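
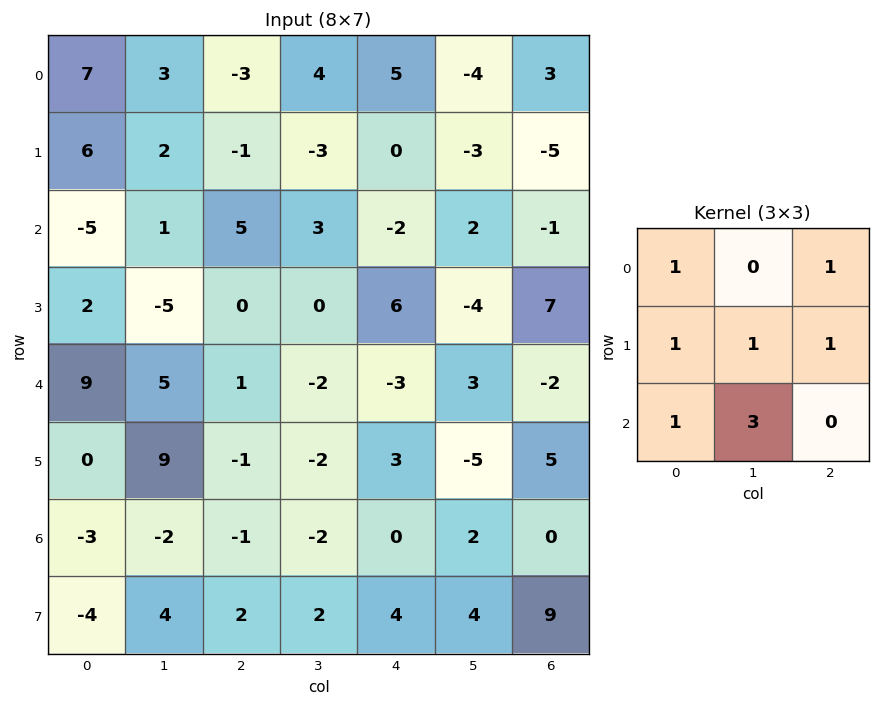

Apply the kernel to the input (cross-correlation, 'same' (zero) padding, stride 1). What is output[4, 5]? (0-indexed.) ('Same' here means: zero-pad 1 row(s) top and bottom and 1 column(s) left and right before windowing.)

The receptive field on the zero-padded input at this output position is [6 -4 7 / -3 3 -2 / 3 -5 5]. Elementwise product with the kernel and sum: 6·1 + 7·1 + -3·1 + 3·1 + -2·1 + 3·1 + -5·3.

-1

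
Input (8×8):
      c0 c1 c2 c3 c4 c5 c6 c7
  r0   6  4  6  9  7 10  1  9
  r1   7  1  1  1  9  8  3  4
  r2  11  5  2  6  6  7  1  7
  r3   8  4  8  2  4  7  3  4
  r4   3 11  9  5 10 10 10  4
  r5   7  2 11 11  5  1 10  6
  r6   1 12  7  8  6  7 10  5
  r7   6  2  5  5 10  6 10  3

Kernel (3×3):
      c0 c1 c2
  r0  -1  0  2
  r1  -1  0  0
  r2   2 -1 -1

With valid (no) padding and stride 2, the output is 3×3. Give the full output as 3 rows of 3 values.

Output[0,0]: The receptive field on the input at this output position is [6 4 6 / 7 1 1 / 11 5 2]. Elementwise product with the kernel and sum: 6·-1 + 6·2 + 7·-1 + 11·2 + 5·-1 + 2·-1.
Output[0,1]: The receptive field on the input at this output position is [6 9 7 / 1 1 9 / 2 6 6]. Elementwise product with the kernel and sum: 6·-1 + 7·2 + 1·-1 + 2·2 + 6·-1 + 6·-1.

14 -1 -10
-29 5 -8
-9 0 0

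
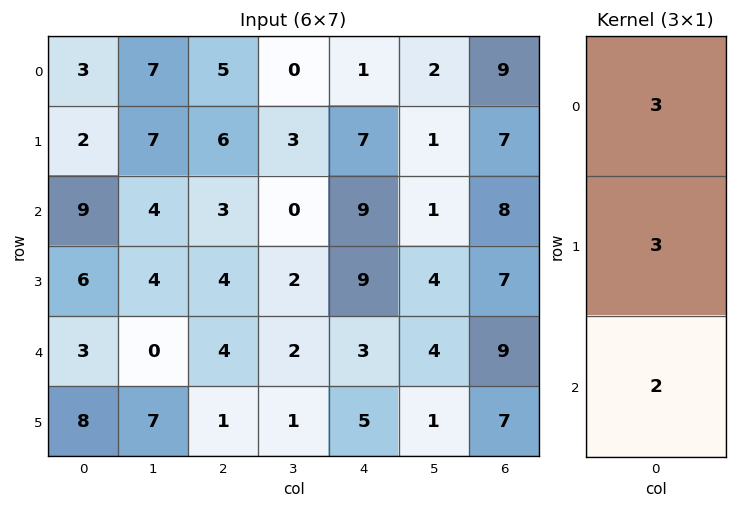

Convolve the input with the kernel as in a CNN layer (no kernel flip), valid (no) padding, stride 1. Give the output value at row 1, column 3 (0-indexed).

13

The receptive field on the input at this output position is [3 / 0 / 2]. Elementwise product with the kernel and sum: 3·3 + 0·3 + 2·2.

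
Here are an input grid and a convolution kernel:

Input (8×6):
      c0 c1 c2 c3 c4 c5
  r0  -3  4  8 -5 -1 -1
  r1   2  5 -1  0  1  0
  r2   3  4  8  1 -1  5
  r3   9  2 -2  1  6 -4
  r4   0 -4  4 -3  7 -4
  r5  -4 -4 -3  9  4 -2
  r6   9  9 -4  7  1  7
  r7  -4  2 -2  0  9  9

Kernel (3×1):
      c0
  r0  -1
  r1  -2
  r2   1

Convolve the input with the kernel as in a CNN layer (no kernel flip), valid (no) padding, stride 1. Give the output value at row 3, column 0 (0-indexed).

The receptive field on the input at this output position is [9 / 0 / -4]. Elementwise product with the kernel and sum: 9·-1 + 0·-2 + -4·1.

-13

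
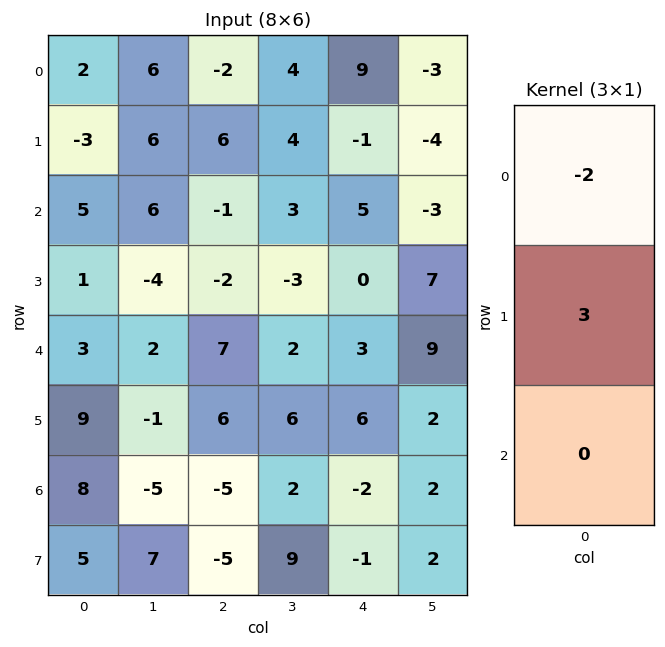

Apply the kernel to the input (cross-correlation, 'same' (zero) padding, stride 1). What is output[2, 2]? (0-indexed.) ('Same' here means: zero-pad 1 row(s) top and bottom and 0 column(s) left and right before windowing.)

-15

The receptive field on the zero-padded input at this output position is [6 / -1 / -2]. Elementwise product with the kernel and sum: 6·-2 + -1·3.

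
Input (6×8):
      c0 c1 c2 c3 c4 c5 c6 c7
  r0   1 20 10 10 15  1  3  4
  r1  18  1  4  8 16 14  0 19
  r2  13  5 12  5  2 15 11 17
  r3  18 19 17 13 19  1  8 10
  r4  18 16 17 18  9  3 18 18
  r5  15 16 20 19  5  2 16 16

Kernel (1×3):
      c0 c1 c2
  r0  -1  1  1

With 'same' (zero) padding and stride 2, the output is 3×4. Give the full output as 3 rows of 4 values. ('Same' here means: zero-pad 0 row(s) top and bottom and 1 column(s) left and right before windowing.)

21 0 6 6
18 12 12 13
34 19 -6 33

Output[0,0]: The receptive field on the zero-padded input at this output position is [0 1 20]. Elementwise product with the kernel and sum: 0·-1 + 1·1 + 20·1.
Output[0,1]: The receptive field on the zero-padded input at this output position is [20 10 10]. Elementwise product with the kernel and sum: 20·-1 + 10·1 + 10·1.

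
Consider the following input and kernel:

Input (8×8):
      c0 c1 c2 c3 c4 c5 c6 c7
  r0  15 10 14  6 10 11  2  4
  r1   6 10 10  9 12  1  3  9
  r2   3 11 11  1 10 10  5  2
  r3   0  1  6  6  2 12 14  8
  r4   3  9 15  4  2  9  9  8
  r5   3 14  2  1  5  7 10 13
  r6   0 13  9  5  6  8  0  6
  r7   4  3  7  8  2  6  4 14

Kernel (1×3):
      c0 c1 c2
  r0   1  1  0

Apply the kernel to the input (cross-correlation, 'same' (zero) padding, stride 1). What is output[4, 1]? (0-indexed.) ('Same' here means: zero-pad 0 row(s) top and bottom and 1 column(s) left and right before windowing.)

The receptive field on the zero-padded input at this output position is [3 9 15]. Elementwise product with the kernel and sum: 3·1 + 9·1.

12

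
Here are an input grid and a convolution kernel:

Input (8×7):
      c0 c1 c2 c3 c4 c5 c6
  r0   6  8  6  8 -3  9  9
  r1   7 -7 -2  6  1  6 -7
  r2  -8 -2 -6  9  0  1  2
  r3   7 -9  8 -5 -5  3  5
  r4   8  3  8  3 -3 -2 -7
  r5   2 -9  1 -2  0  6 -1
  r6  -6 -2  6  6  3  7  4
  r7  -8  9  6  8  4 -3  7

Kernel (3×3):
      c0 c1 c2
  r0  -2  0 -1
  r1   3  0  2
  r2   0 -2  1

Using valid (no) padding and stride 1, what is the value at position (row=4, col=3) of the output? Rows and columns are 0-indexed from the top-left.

3

The receptive field on the input at this output position is [3 -3 -2 / -2 0 6 / 6 3 7]. Elementwise product with the kernel and sum: 3·-2 + -2·-1 + -2·3 + 6·2 + 3·-2 + 7·1.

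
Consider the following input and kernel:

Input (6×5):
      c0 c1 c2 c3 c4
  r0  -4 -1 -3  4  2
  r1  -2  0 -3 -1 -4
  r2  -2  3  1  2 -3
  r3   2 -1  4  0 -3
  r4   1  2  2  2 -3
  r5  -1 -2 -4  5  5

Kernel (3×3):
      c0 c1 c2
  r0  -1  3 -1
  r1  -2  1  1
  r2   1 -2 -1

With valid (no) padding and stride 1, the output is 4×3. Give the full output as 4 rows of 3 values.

Output[0,0]: The receptive field on the input at this output position is [-4 -1 -3 / -2 0 -3 / -2 3 1]. Elementwise product with the kernel and sum: -4·-1 + -1·3 + -3·-1 + -2·-2 + 0·1 + -3·1 + -2·1 + 3·-2 + 1·-1.

-4 -17 14
13 -20 8
4 0 -2
0 14 -25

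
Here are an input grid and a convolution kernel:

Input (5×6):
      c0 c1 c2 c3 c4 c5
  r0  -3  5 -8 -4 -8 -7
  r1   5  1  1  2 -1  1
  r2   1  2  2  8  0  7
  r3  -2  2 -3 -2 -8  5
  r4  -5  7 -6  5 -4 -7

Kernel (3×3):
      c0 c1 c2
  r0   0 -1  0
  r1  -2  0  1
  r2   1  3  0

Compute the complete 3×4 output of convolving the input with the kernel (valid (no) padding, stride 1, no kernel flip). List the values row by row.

-7 16 27 13
3 -4 -15 -34
15 -19 -1 2

Output[0,0]: The receptive field on the input at this output position is [-3 5 -8 / 5 1 1 / 1 2 2]. Elementwise product with the kernel and sum: 5·-1 + 5·-2 + 1·1 + 1·1 + 2·3.
Output[0,1]: The receptive field on the input at this output position is [5 -8 -4 / 1 1 2 / 2 2 8]. Elementwise product with the kernel and sum: -8·-1 + 1·-2 + 2·1 + 2·1 + 2·3.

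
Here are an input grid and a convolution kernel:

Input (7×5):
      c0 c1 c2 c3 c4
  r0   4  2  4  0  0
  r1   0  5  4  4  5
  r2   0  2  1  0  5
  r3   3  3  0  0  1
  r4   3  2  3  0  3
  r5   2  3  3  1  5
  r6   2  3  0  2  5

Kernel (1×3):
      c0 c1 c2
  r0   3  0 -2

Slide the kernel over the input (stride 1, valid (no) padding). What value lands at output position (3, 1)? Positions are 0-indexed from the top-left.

The receptive field on the input at this output position is [3 0 0]. Elementwise product with the kernel and sum: 3·3 + 0·-2.

9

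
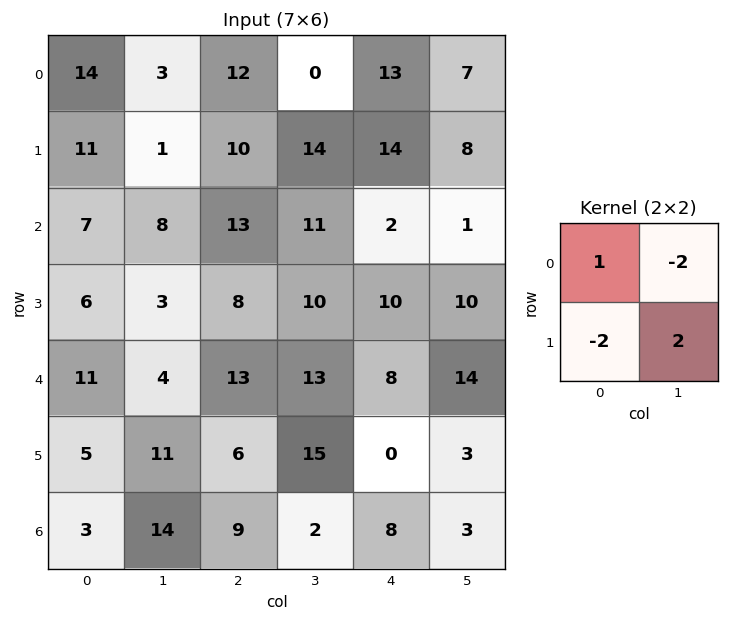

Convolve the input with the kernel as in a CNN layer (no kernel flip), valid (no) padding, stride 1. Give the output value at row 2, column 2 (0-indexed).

The receptive field on the input at this output position is [13 11 / 8 10]. Elementwise product with the kernel and sum: 13·1 + 11·-2 + 8·-2 + 10·2.

-5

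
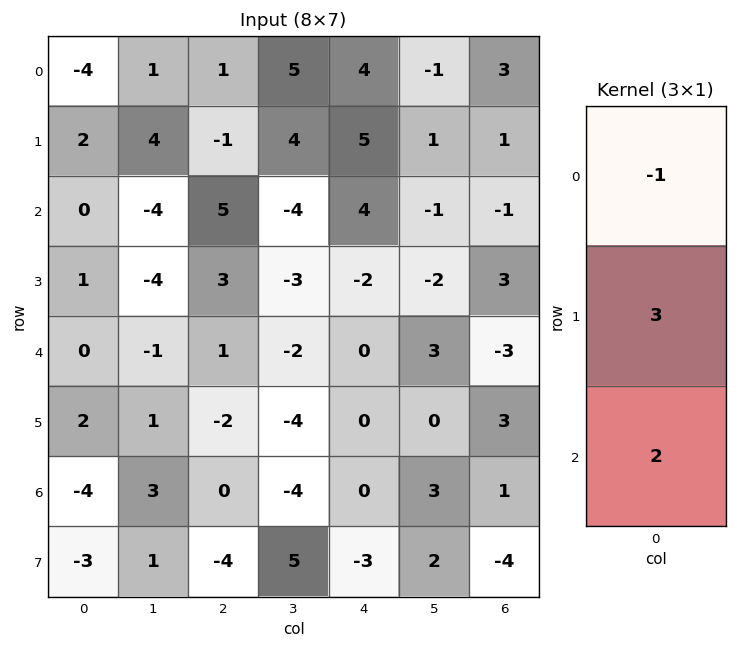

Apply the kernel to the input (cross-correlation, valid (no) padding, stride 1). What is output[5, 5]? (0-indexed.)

13

The receptive field on the input at this output position is [0 / 3 / 2]. Elementwise product with the kernel and sum: 0·-1 + 3·3 + 2·2.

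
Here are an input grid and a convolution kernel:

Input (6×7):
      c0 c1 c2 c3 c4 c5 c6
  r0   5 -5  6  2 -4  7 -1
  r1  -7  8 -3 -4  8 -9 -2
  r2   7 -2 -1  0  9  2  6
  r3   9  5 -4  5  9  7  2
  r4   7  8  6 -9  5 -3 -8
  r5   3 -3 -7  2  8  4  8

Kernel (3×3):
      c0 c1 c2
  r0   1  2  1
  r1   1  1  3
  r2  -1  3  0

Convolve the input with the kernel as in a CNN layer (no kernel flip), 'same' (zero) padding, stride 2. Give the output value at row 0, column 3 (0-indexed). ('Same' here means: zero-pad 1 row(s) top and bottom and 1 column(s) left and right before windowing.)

The receptive field on the zero-padded input at this output position is [0 0 0 / 7 -1 0 / -9 -2 0]. Elementwise product with the kernel and sum: 0·1 + 0·2 + 0·1 + 7·1 + -1·1 + 0·3 + -9·-1 + -2·3.

9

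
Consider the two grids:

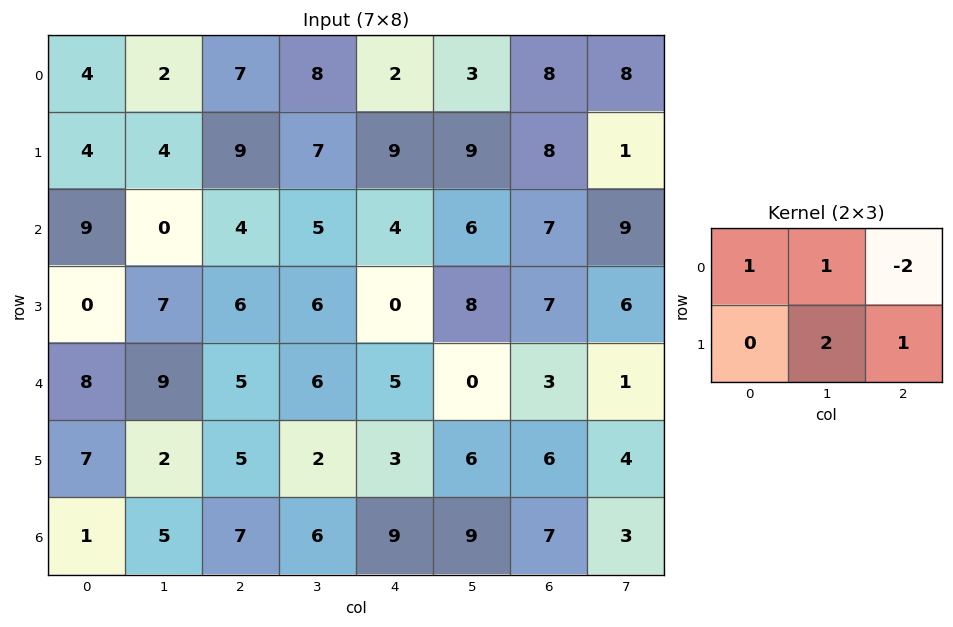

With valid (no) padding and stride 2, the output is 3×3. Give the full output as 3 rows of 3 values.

Output[0,0]: The receptive field on the input at this output position is [4 2 7 / 4 4 9]. Elementwise product with the kernel and sum: 4·1 + 2·1 + 7·-2 + 4·2 + 9·1.
Output[0,1]: The receptive field on the input at this output position is [7 8 2 / 9 7 9]. Elementwise product with the kernel and sum: 7·1 + 8·1 + 2·-2 + 7·2 + 9·1.

9 34 15
21 13 19
16 8 17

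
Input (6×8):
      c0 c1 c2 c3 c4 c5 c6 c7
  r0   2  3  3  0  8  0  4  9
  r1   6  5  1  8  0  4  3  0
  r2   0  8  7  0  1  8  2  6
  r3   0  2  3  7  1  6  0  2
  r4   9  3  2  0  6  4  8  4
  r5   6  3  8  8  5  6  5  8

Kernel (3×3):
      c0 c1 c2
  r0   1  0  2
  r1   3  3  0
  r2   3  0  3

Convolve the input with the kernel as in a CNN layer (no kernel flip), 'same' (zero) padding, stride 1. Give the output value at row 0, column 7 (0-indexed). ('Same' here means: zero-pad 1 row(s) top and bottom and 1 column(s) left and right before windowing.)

48

The receptive field on the zero-padded input at this output position is [0 0 0 / 4 9 0 / 3 0 0]. Elementwise product with the kernel and sum: 0·1 + 0·2 + 4·3 + 9·3 + 3·3 + 0·3.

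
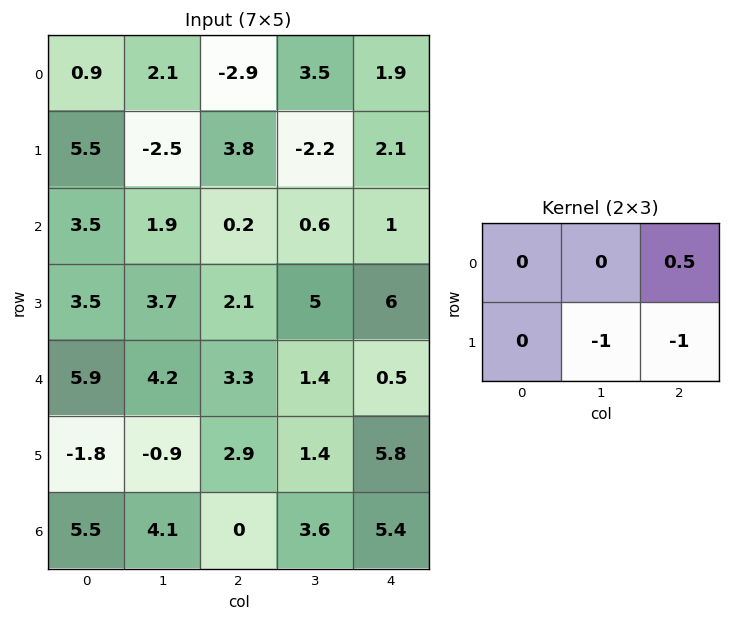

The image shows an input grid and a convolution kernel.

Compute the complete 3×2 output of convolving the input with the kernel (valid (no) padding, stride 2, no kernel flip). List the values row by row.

Output[0,0]: The receptive field on the input at this output position is [0.9 2.1 -2.9 / 5.5 -2.5 3.8]. Elementwise product with the kernel and sum: -2.9·0.5 + -2.5·-1 + 3.8·-1.
Output[0,1]: The receptive field on the input at this output position is [-2.9 3.5 1.9 / 3.8 -2.2 2.1]. Elementwise product with the kernel and sum: 1.9·0.5 + -2.2·-1 + 2.1·-1.

-2.75 1.05
-5.7 -10.5
-0.35 -6.95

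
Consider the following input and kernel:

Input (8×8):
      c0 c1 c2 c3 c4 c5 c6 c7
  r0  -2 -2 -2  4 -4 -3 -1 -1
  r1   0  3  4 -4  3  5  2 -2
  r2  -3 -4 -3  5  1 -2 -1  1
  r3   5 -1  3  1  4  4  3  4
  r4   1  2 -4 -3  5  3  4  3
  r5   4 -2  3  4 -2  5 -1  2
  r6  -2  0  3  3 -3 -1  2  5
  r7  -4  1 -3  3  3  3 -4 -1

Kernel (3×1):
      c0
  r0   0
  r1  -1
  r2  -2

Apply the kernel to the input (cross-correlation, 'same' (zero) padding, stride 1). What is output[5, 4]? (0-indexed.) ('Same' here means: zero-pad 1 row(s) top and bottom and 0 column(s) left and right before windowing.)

8

The receptive field on the zero-padded input at this output position is [5 / -2 / -3]. Elementwise product with the kernel and sum: -2·-1 + -3·-2.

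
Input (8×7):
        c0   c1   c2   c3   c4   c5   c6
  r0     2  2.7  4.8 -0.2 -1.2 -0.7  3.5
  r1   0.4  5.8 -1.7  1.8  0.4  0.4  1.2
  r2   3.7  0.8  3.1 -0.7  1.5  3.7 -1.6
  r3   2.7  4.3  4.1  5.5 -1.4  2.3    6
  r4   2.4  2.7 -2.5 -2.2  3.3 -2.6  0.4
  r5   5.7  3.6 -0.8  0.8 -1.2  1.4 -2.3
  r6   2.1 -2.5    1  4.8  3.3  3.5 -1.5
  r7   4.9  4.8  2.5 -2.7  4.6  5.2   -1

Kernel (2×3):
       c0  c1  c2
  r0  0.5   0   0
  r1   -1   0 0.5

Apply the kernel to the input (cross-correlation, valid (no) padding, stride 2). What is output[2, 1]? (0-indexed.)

-1.05

The receptive field on the input at this output position is [-2.5 -2.2 3.3 / -0.8 0.8 -1.2]. Elementwise product with the kernel and sum: -2.5·0.5 + -0.8·-1 + -1.2·0.5.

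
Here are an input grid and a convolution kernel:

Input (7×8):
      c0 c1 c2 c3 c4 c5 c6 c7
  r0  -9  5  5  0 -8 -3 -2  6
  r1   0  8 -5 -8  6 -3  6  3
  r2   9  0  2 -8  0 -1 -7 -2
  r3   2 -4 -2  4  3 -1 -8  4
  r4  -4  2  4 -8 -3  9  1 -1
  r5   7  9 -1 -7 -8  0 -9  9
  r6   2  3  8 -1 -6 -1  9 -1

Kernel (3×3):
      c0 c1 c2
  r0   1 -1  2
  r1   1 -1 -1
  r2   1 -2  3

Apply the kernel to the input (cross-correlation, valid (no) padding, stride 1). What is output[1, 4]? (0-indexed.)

The receptive field on the input at this output position is [6 -3 6 / 0 -1 -7 / 3 -1 -8]. Elementwise product with the kernel and sum: 6·1 + -3·-1 + 6·2 + 0·1 + -1·-1 + -7·-1 + 3·1 + -1·-2 + -8·3.

10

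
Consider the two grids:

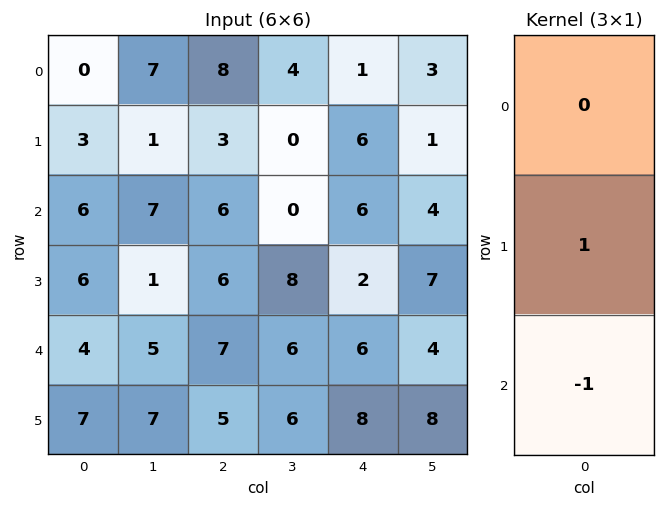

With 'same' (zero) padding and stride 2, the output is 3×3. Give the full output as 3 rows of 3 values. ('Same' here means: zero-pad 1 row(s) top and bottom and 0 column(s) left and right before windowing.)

Output[0,0]: The receptive field on the zero-padded input at this output position is [0 / 0 / 3]. Elementwise product with the kernel and sum: 0·1 + 3·-1.

-3 5 -5
0 0 4
-3 2 -2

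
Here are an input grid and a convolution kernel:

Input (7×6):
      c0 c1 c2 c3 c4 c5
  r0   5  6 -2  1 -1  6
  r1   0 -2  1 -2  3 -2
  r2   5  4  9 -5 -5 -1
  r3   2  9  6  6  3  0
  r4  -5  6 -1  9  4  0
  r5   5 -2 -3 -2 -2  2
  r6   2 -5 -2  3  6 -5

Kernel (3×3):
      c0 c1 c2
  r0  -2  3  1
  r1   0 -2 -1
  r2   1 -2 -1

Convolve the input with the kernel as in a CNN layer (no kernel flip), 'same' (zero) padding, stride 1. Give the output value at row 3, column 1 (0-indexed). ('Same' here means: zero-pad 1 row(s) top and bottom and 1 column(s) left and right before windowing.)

-29

The receptive field on the zero-padded input at this output position is [5 4 9 / 2 9 6 / -5 6 -1]. Elementwise product with the kernel and sum: 5·-2 + 4·3 + 9·1 + 9·-2 + 6·-1 + -5·1 + 6·-2 + -1·-1.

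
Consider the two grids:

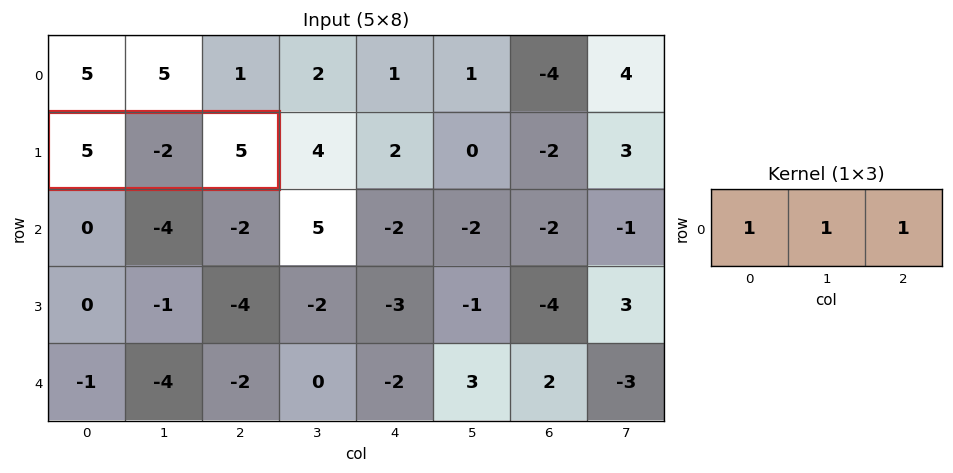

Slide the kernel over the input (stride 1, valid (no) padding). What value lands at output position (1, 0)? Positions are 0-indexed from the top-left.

The receptive field on the input at this output position is [5 -2 5]. Elementwise product with the kernel and sum: 5·1 + -2·1 + 5·1.

8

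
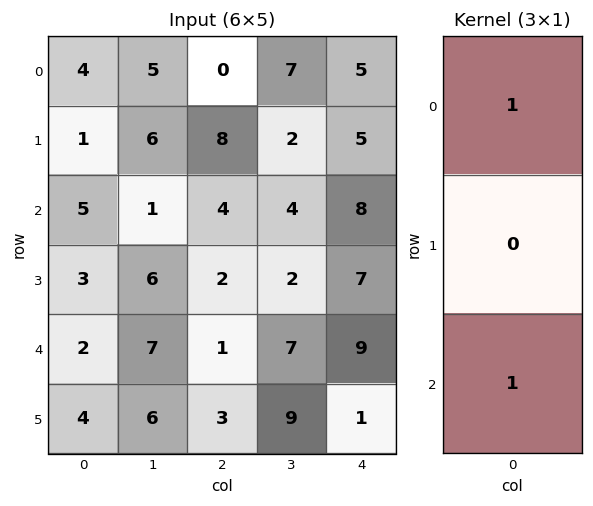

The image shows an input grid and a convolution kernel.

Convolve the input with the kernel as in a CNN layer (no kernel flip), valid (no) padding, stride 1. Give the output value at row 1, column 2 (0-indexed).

The receptive field on the input at this output position is [8 / 4 / 2]. Elementwise product with the kernel and sum: 8·1 + 2·1.

10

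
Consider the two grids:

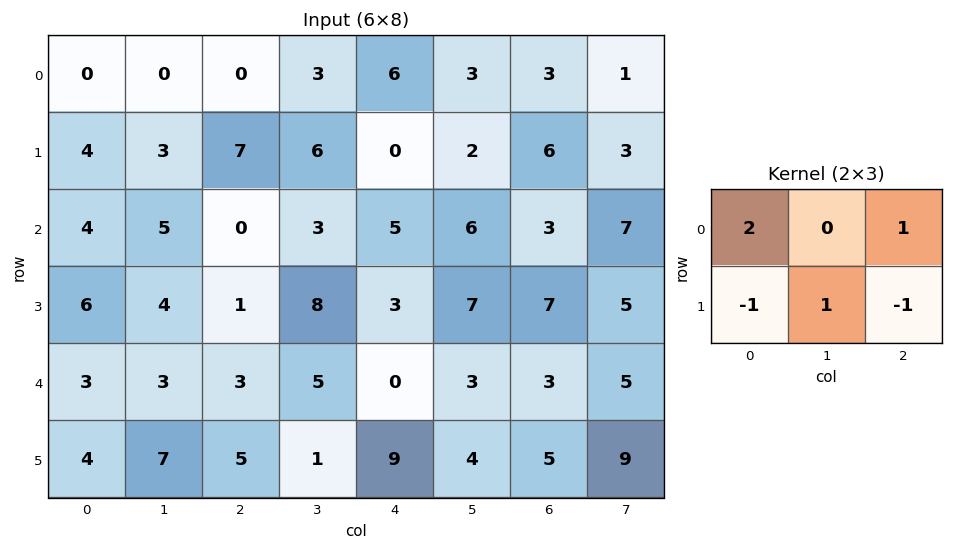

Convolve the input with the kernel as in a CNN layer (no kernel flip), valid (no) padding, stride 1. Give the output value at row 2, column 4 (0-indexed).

The receptive field on the input at this output position is [5 6 3 / 3 7 7]. Elementwise product with the kernel and sum: 5·2 + 3·1 + 3·-1 + 7·1 + 7·-1.

10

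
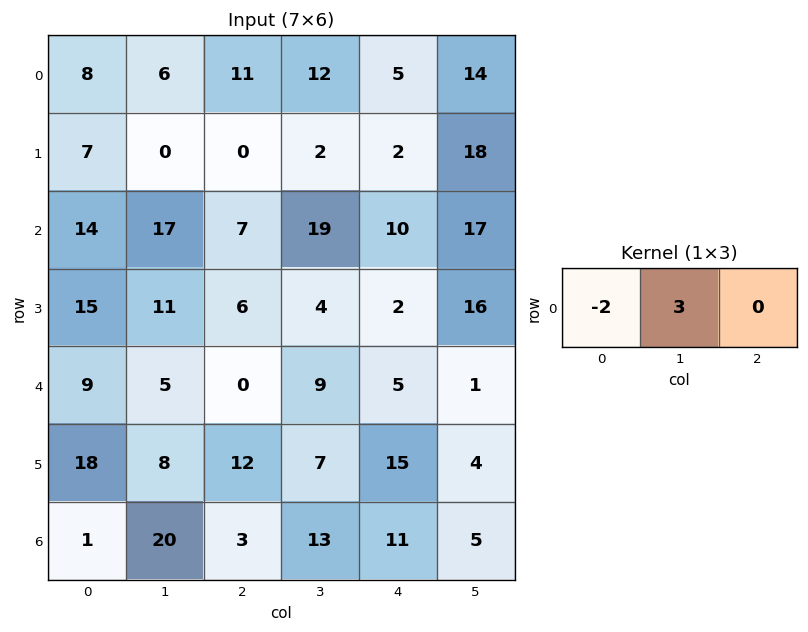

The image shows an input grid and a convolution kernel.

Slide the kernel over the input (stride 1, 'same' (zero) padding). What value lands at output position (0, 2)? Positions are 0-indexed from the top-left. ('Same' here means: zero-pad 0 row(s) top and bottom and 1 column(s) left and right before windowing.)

21

The receptive field on the zero-padded input at this output position is [6 11 12]. Elementwise product with the kernel and sum: 6·-2 + 11·3.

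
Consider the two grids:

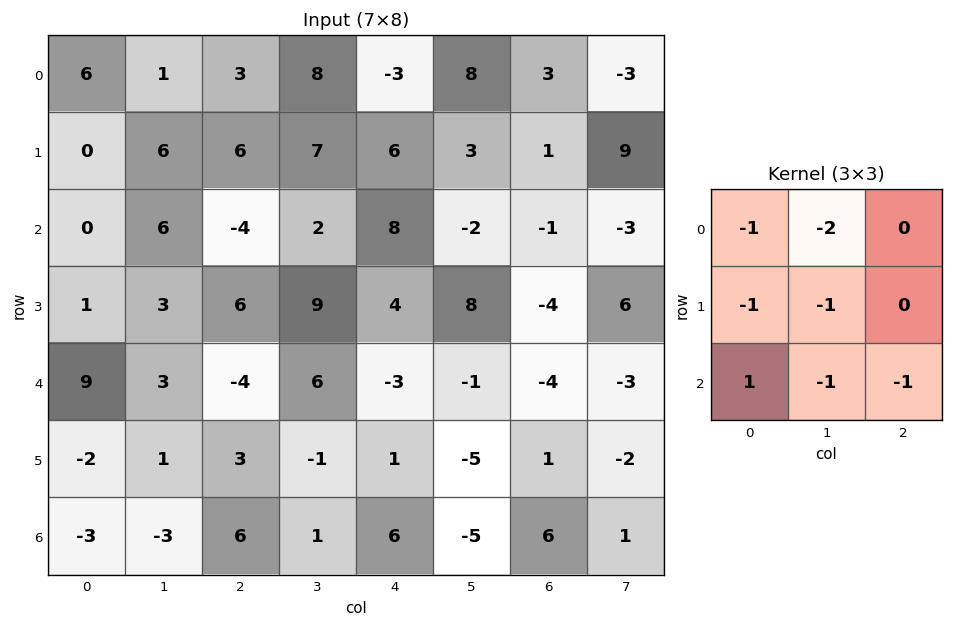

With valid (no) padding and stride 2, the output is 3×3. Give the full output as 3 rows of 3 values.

-16 -46 -11
-6 -22 -14
-20 -11 14

Output[0,0]: The receptive field on the input at this output position is [6 1 3 / 0 6 6 / 0 6 -4]. Elementwise product with the kernel and sum: 6·-1 + 1·-2 + 0·-1 + 6·-1 + 0·1 + 6·-1 + -4·-1.
Output[0,1]: The receptive field on the input at this output position is [3 8 -3 / 6 7 6 / -4 2 8]. Elementwise product with the kernel and sum: 3·-1 + 8·-2 + 6·-1 + 7·-1 + -4·1 + 2·-1 + 8·-1.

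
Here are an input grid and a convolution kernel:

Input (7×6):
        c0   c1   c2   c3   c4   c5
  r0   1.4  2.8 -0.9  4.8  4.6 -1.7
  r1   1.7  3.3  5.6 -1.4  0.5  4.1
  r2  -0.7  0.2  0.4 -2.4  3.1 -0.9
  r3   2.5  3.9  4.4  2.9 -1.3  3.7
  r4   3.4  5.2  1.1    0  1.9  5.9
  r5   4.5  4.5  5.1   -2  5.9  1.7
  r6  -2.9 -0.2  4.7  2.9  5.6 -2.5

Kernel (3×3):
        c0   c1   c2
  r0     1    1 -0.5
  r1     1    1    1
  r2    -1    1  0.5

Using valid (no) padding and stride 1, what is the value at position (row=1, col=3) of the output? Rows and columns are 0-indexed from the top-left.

-5.5

The receptive field on the input at this output position is [-1.4 0.5 4.1 / -2.4 3.1 -0.9 / 2.9 -1.3 3.7]. Elementwise product with the kernel and sum: -1.4·1 + 0.5·1 + 4.1·-0.5 + -2.4·1 + 3.1·1 + -0.9·1 + 2.9·-1 + -1.3·1 + 3.7·0.5.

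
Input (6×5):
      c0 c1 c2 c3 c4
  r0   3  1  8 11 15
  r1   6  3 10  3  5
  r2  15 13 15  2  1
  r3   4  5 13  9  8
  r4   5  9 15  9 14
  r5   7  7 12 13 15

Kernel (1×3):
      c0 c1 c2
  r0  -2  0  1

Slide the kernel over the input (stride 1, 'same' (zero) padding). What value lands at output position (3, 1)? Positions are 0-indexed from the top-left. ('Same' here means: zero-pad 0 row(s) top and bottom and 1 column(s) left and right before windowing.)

5

The receptive field on the zero-padded input at this output position is [4 5 13]. Elementwise product with the kernel and sum: 4·-2 + 13·1.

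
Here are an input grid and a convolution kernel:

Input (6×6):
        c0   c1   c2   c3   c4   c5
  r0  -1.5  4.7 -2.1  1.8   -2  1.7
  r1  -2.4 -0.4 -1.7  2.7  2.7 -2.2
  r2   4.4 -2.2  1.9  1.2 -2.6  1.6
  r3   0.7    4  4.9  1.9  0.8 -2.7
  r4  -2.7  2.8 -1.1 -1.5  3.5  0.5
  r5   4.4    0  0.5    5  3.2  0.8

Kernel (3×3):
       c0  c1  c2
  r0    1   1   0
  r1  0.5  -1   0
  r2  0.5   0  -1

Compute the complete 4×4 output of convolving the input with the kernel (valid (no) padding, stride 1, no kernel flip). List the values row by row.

2.7 1.8 -0.3 -2.55
-2.95 -5 2.4 12.25
-1.7 -0.3 -0.4 -2.5
2.25 6.4 4.8 0.15

Output[0,0]: The receptive field on the input at this output position is [-1.5 4.7 -2.1 / -2.4 -0.4 -1.7 / 4.4 -2.2 1.9]. Elementwise product with the kernel and sum: -1.5·1 + 4.7·1 + -2.4·0.5 + -0.4·-1 + 4.4·0.5 + 1.9·-1.
Output[0,1]: The receptive field on the input at this output position is [4.7 -2.1 1.8 / -0.4 -1.7 2.7 / -2.2 1.9 1.2]. Elementwise product with the kernel and sum: 4.7·1 + -2.1·1 + -0.4·0.5 + -1.7·-1 + -2.2·0.5 + 1.2·-1.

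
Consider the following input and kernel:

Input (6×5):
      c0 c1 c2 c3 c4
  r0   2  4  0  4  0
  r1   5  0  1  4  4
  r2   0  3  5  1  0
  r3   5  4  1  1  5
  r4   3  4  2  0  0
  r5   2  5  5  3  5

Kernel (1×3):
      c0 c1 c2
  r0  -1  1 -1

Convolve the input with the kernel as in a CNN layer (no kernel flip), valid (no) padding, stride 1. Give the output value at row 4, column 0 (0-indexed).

-1

The receptive field on the input at this output position is [3 4 2]. Elementwise product with the kernel and sum: 3·-1 + 4·1 + 2·-1.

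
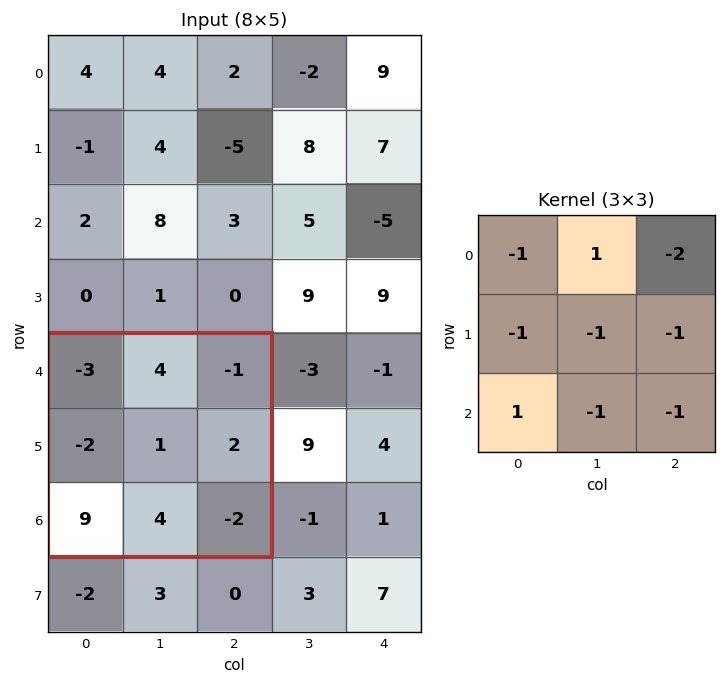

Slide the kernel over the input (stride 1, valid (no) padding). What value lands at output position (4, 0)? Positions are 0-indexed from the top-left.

15

The receptive field on the input at this output position is [-3 4 -1 / -2 1 2 / 9 4 -2]. Elementwise product with the kernel and sum: -3·-1 + 4·1 + -1·-2 + -2·-1 + 1·-1 + 2·-1 + 9·1 + 4·-1 + -2·-1.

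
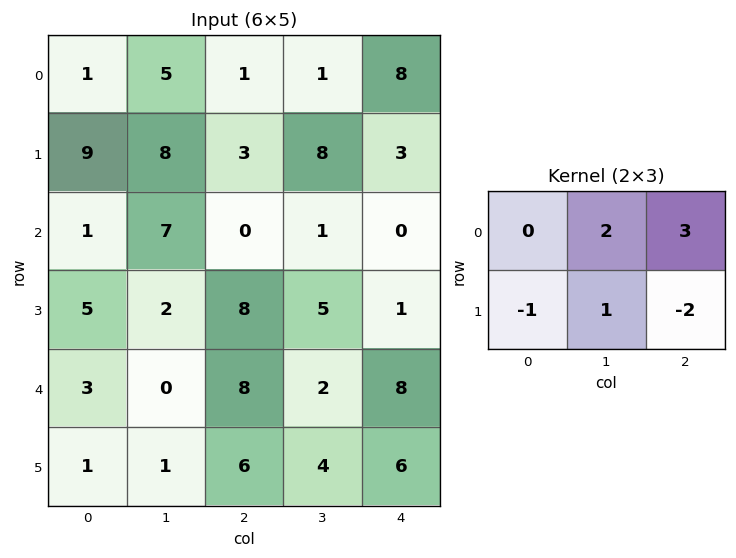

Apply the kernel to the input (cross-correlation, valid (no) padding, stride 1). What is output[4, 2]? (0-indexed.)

The receptive field on the input at this output position is [8 2 8 / 6 4 6]. Elementwise product with the kernel and sum: 2·2 + 8·3 + 6·-1 + 4·1 + 6·-2.

14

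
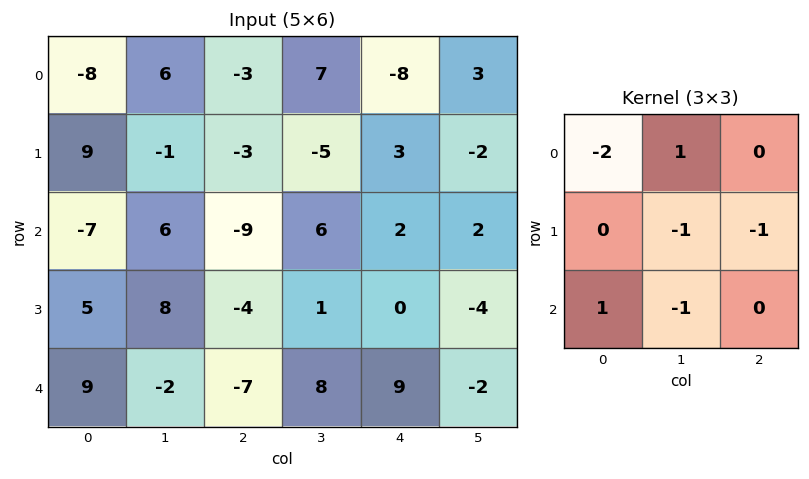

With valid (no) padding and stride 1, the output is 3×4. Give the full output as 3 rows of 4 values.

13 8 0 -19
-19 14 -12 10
27 -13 8 -7

Output[0,0]: The receptive field on the input at this output position is [-8 6 -3 / 9 -1 -3 / -7 6 -9]. Elementwise product with the kernel and sum: -8·-2 + 6·1 + -1·-1 + -3·-1 + -7·1 + 6·-1.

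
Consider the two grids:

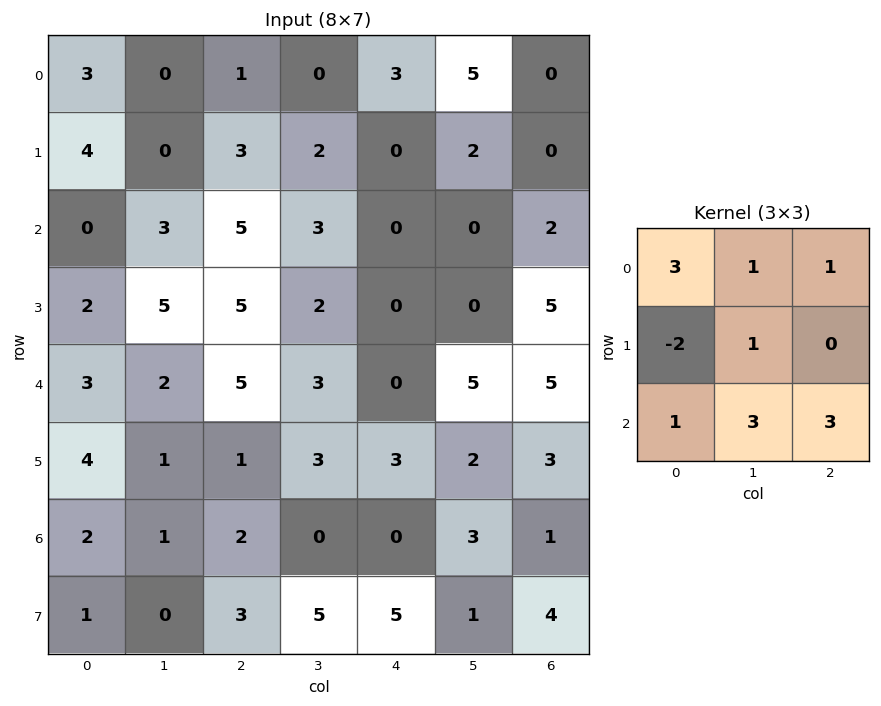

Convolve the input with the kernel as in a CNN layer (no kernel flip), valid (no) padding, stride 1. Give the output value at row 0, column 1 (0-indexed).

The receptive field on the input at this output position is [0 1 0 / 0 3 2 / 3 5 3]. Elementwise product with the kernel and sum: 0·3 + 1·1 + 0·1 + 0·-2 + 3·1 + 3·1 + 5·3 + 3·3.

31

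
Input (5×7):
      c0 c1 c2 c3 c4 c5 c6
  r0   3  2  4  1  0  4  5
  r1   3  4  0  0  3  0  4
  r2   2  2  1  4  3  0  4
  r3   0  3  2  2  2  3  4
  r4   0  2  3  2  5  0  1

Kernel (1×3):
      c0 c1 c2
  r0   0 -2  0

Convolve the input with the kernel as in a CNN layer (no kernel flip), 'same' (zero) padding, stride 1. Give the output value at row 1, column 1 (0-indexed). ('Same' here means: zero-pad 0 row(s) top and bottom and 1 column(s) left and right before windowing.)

The receptive field on the zero-padded input at this output position is [3 4 0]. Elementwise product with the kernel and sum: 4·-2.

-8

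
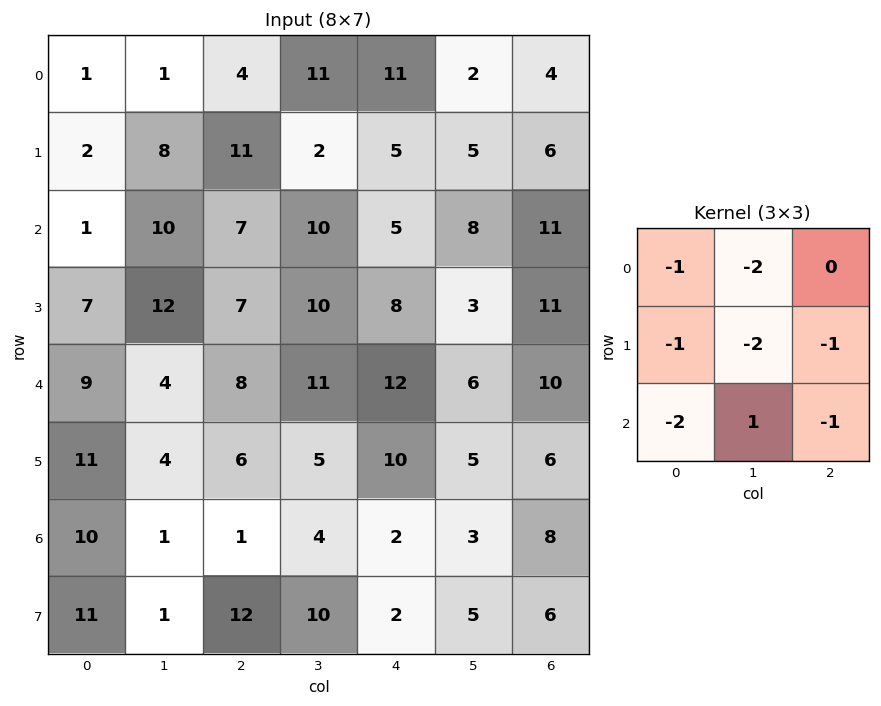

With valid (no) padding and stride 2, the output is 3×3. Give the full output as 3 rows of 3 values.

-31 -55 -49
-81 -79 -74
-62 -56 -59

Output[0,0]: The receptive field on the input at this output position is [1 1 4 / 2 8 11 / 1 10 7]. Elementwise product with the kernel and sum: 1·-1 + 1·-2 + 2·-1 + 8·-2 + 11·-1 + 1·-2 + 10·1 + 7·-1.
Output[0,1]: The receptive field on the input at this output position is [4 11 11 / 11 2 5 / 7 10 5]. Elementwise product with the kernel and sum: 4·-1 + 11·-2 + 11·-1 + 2·-2 + 5·-1 + 7·-2 + 10·1 + 5·-1.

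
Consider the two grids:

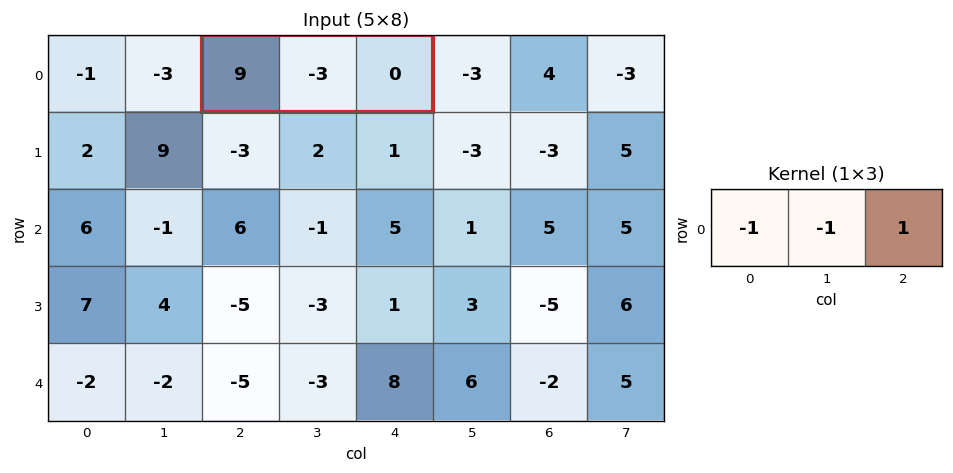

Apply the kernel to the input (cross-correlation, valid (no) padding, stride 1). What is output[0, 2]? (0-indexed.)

-6

The receptive field on the input at this output position is [9 -3 0]. Elementwise product with the kernel and sum: 9·-1 + -3·-1 + 0·1.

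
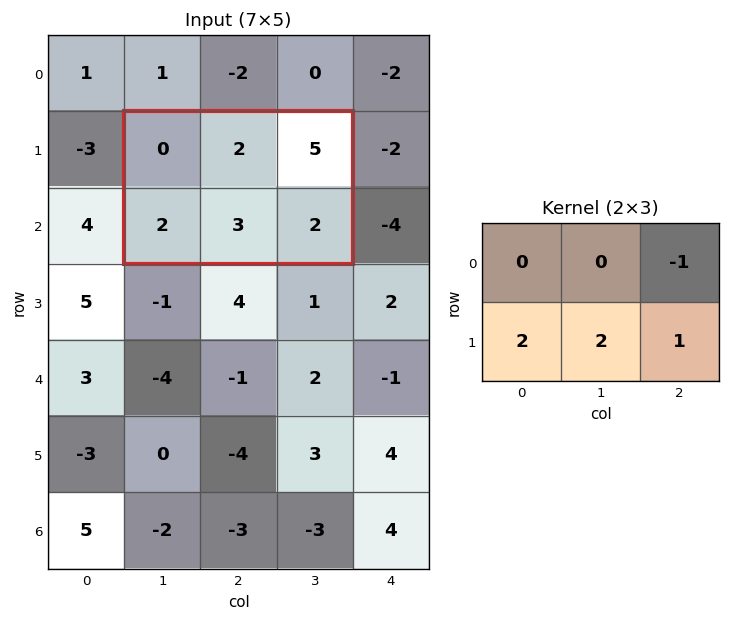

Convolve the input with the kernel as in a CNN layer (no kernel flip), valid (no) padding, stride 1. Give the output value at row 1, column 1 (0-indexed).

7

The receptive field on the input at this output position is [0 2 5 / 2 3 2]. Elementwise product with the kernel and sum: 5·-1 + 2·2 + 3·2 + 2·1.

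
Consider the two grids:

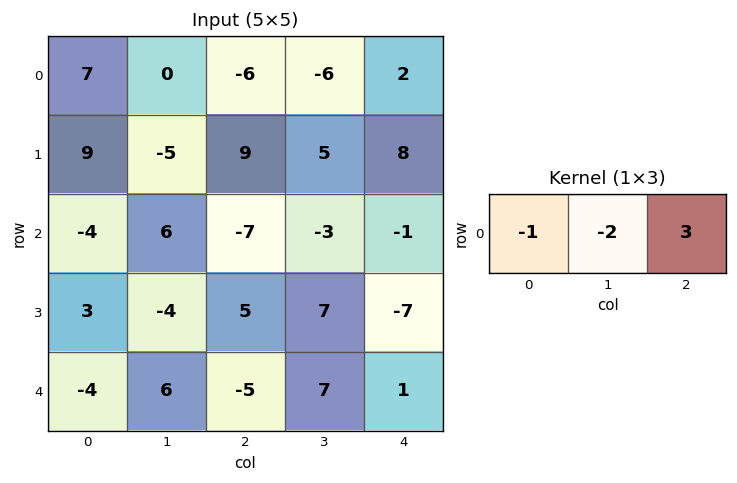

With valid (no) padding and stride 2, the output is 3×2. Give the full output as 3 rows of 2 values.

Output[0,0]: The receptive field on the input at this output position is [7 0 -6]. Elementwise product with the kernel and sum: 7·-1 + 0·-2 + -6·3.

-25 24
-29 10
-23 -6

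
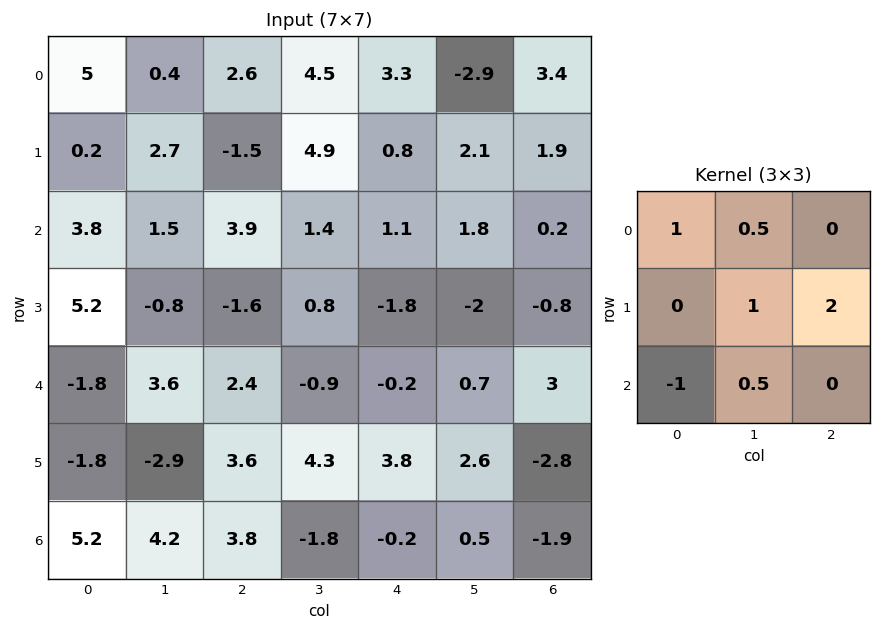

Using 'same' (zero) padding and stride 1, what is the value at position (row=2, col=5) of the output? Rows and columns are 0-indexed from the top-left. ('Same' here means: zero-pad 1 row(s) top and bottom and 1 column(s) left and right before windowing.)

The receptive field on the zero-padded input at this output position is [0.8 2.1 1.9 / 1.1 1.8 0.2 / -1.8 -2 -0.8]. Elementwise product with the kernel and sum: 0.8·1 + 2.1·0.5 + 1.8·1 + 0.2·2 + -1.8·-1 + -2·0.5.

4.85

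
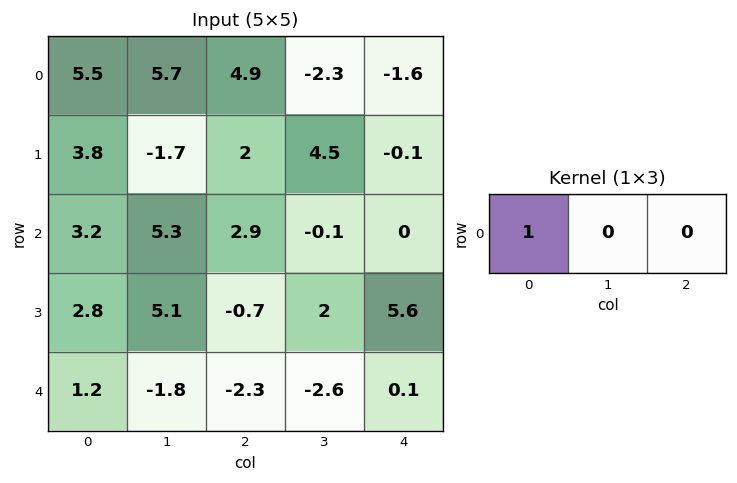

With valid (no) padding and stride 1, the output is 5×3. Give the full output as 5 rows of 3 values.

Output[0,0]: The receptive field on the input at this output position is [5.5 5.7 4.9]. Elementwise product with the kernel and sum: 5.5·1.

5.5 5.7 4.9
3.8 -1.7 2
3.2 5.3 2.9
2.8 5.1 -0.7
1.2 -1.8 -2.3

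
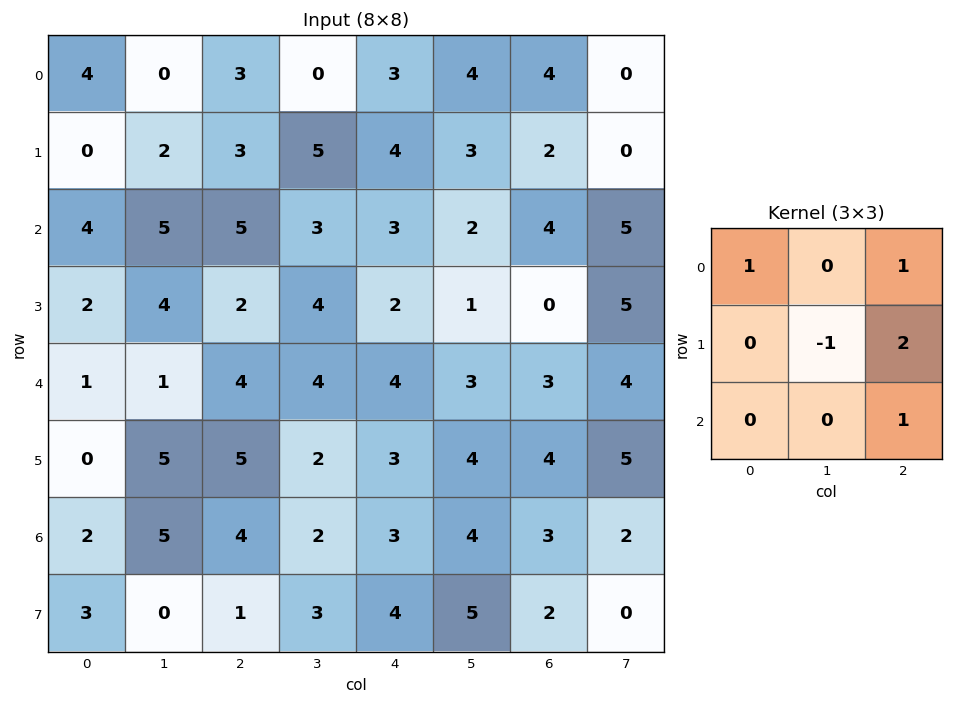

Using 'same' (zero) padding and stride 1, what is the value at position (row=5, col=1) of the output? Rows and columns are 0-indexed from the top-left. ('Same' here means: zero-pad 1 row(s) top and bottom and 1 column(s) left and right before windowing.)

The receptive field on the zero-padded input at this output position is [1 1 4 / 0 5 5 / 2 5 4]. Elementwise product with the kernel and sum: 1·1 + 4·1 + 5·-1 + 5·2 + 4·1.

14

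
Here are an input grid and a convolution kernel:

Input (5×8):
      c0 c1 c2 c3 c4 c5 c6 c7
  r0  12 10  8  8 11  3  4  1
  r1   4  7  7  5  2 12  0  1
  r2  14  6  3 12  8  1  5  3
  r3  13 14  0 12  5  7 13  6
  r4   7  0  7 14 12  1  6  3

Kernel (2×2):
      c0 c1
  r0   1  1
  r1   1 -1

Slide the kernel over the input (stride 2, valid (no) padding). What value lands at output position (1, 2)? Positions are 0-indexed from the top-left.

7

The receptive field on the input at this output position is [8 1 / 5 7]. Elementwise product with the kernel and sum: 8·1 + 1·1 + 5·1 + 7·-1.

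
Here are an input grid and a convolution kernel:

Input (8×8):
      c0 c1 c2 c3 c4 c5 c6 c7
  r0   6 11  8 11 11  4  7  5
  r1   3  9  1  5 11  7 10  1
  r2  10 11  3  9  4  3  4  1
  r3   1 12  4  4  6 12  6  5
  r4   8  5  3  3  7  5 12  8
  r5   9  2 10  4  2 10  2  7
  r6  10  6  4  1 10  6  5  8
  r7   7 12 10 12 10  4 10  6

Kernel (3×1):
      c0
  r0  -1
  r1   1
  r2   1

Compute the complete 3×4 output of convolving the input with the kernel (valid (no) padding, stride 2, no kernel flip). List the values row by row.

Output[0,0]: The receptive field on the input at this output position is [6 / 3 / 10]. Elementwise product with the kernel and sum: 6·-1 + 3·1 + 10·1.

7 -4 4 7
-1 4 9 14
11 11 5 -5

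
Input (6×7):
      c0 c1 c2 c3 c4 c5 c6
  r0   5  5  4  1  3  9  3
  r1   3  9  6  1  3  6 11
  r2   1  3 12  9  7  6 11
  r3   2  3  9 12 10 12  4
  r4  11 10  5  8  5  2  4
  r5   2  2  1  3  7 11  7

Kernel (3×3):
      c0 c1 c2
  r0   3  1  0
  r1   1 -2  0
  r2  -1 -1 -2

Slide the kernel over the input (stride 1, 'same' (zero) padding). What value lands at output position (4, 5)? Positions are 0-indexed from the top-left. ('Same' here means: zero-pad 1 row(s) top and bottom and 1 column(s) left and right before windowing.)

The receptive field on the zero-padded input at this output position is [10 12 4 / 5 2 4 / 7 11 7]. Elementwise product with the kernel and sum: 10·3 + 12·1 + 5·1 + 2·-2 + 7·-1 + 11·-1 + 7·-2.

11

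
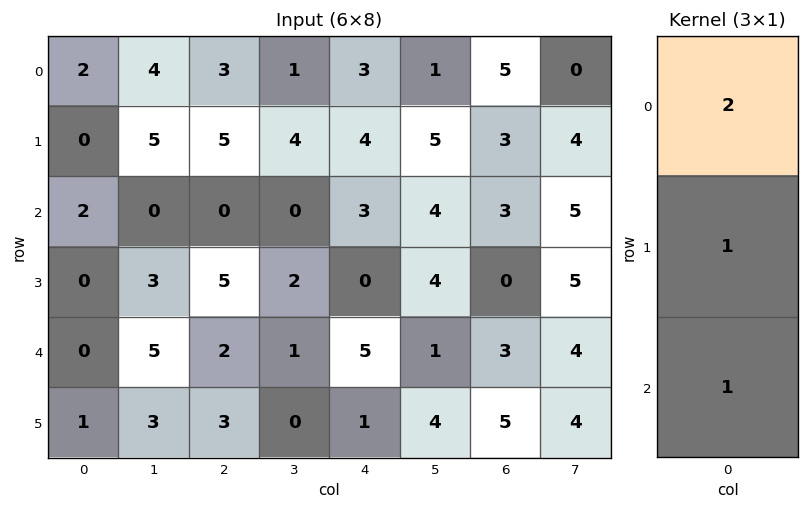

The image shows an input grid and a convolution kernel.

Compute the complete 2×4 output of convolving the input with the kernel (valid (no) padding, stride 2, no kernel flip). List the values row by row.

Output[0,0]: The receptive field on the input at this output position is [2 / 0 / 2]. Elementwise product with the kernel and sum: 2·2 + 0·1 + 2·1.
Output[0,1]: The receptive field on the input at this output position is [3 / 5 / 0]. Elementwise product with the kernel and sum: 3·2 + 5·1 + 0·1.

6 11 13 16
4 7 11 9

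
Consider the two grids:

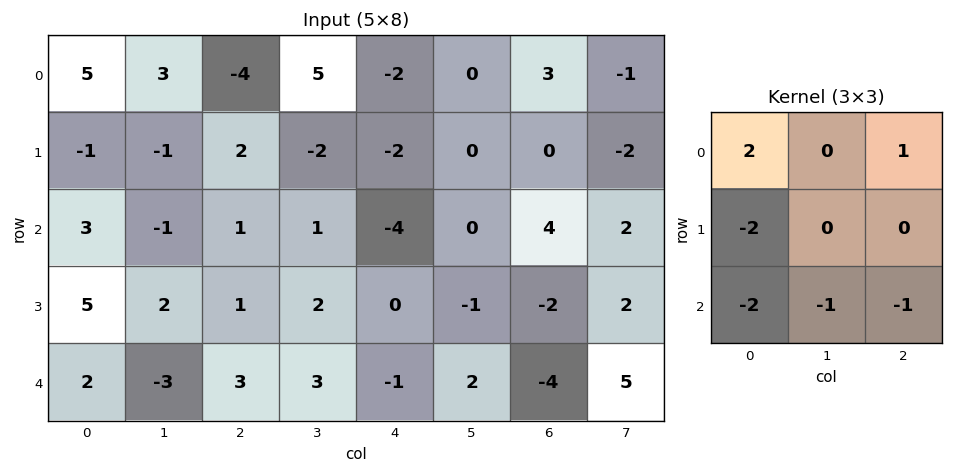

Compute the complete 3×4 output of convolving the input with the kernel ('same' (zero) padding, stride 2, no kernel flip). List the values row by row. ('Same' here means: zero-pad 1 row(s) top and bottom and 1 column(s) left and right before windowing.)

2 -4 -4 2
-8 -9 -9 0
2 12 -3 -4

Output[0,0]: The receptive field on the zero-padded input at this output position is [0 0 0 / 0 5 3 / 0 -1 -1]. Elementwise product with the kernel and sum: 0·2 + 0·1 + 0·-2 + 0·-2 + -1·-1 + -1·-1.
Output[0,1]: The receptive field on the zero-padded input at this output position is [0 0 0 / 3 -4 5 / -1 2 -2]. Elementwise product with the kernel and sum: 0·2 + 0·1 + 3·-2 + -1·-2 + 2·-1 + -2·-1.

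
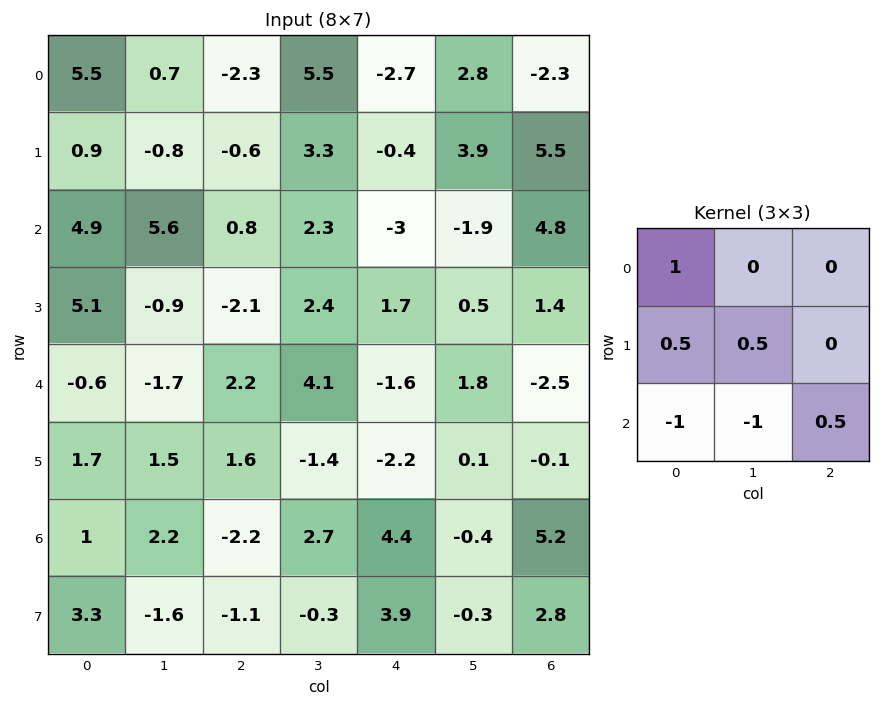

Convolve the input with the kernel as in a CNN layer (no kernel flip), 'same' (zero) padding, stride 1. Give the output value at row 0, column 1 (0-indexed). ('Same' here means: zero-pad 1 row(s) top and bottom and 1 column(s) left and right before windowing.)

2.7

The receptive field on the zero-padded input at this output position is [0 0 0 / 5.5 0.7 -2.3 / 0.9 -0.8 -0.6]. Elementwise product with the kernel and sum: 0·1 + 5.5·0.5 + 0.7·0.5 + 0.9·-1 + -0.8·-1 + -0.6·0.5.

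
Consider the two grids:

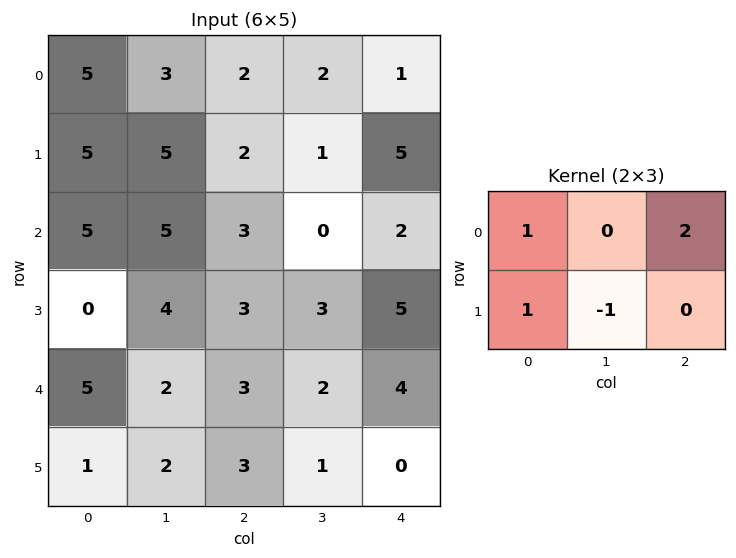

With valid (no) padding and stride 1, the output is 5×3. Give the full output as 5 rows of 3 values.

Output[0,0]: The receptive field on the input at this output position is [5 3 2 / 5 5 2]. Elementwise product with the kernel and sum: 5·1 + 2·2 + 5·1 + 5·-1.
Output[0,1]: The receptive field on the input at this output position is [3 2 2 / 5 2 1]. Elementwise product with the kernel and sum: 3·1 + 2·2 + 5·1 + 2·-1.

9 10 5
9 9 15
7 6 7
9 9 14
10 5 13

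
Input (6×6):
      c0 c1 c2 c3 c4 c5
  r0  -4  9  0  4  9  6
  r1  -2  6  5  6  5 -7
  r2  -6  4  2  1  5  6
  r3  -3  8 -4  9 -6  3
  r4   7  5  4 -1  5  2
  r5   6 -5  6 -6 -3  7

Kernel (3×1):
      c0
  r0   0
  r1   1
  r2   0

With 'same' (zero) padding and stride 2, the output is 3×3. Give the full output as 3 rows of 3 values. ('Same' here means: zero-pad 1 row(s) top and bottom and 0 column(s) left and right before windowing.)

Output[0,0]: The receptive field on the zero-padded input at this output position is [0 / -4 / -2]. Elementwise product with the kernel and sum: -4·1.

-4 0 9
-6 2 5
7 4 5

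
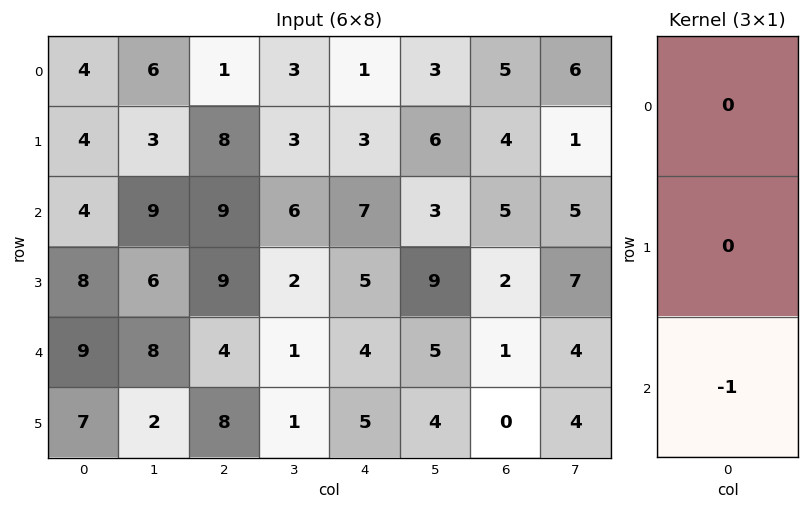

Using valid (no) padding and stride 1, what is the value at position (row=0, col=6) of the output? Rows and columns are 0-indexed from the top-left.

-5

The receptive field on the input at this output position is [5 / 4 / 5]. Elementwise product with the kernel and sum: 5·-1.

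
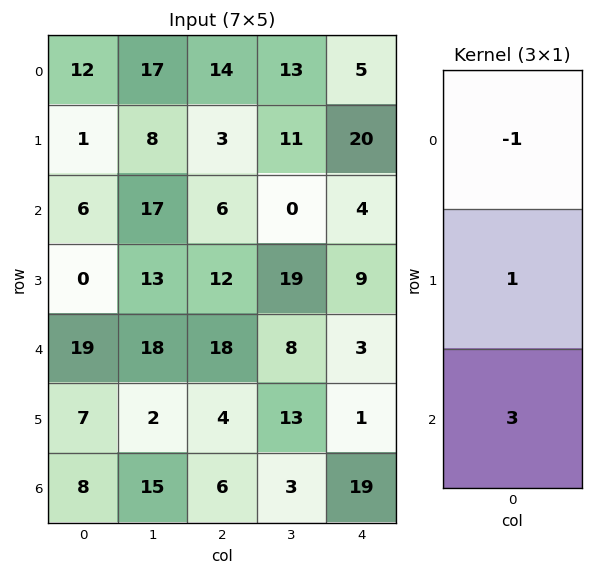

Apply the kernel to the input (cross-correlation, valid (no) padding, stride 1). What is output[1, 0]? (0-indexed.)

The receptive field on the input at this output position is [1 / 6 / 0]. Elementwise product with the kernel and sum: 1·-1 + 6·1 + 0·3.

5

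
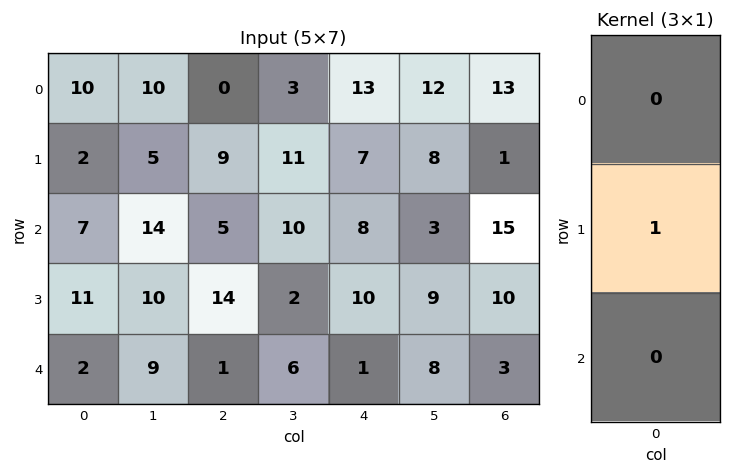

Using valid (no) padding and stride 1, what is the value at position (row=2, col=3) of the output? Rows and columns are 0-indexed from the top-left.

2

The receptive field on the input at this output position is [10 / 2 / 6]. Elementwise product with the kernel and sum: 2·1.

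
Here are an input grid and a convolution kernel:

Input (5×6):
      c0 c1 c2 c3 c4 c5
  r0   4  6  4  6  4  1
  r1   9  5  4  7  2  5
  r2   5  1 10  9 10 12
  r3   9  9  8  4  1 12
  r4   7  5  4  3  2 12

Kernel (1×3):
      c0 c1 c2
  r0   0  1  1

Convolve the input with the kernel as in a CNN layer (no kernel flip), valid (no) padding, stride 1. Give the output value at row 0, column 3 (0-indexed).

The receptive field on the input at this output position is [6 4 1]. Elementwise product with the kernel and sum: 4·1 + 1·1.

5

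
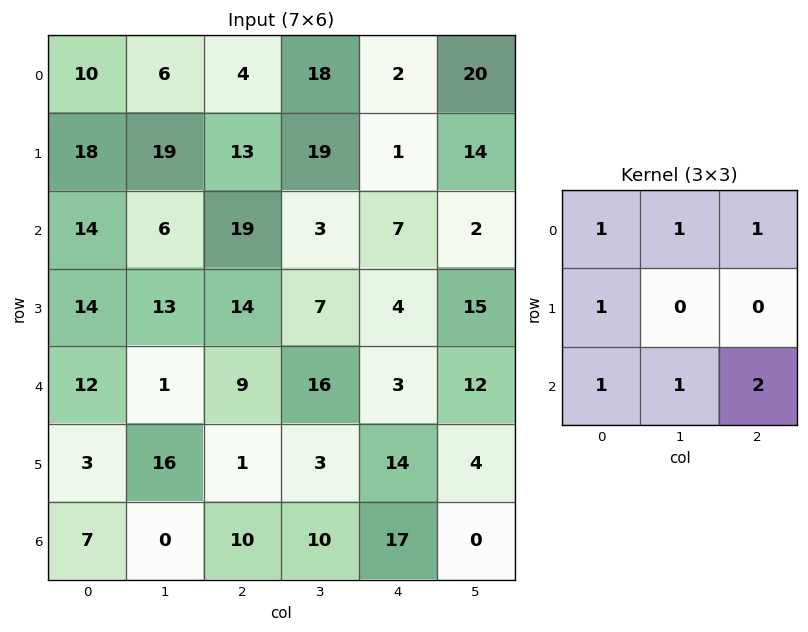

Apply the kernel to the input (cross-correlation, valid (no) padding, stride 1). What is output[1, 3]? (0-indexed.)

78

The receptive field on the input at this output position is [19 1 14 / 3 7 2 / 7 4 15]. Elementwise product with the kernel and sum: 19·1 + 1·1 + 14·1 + 3·1 + 7·1 + 4·1 + 15·2.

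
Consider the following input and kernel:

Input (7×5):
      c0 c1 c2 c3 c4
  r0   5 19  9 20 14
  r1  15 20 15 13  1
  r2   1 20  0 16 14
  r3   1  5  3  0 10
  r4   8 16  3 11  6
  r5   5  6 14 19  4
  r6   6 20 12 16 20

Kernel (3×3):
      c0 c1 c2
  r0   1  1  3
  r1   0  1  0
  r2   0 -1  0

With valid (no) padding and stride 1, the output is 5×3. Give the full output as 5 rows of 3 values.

Output[0,0]: The receptive field on the input at this output position is [5 19 9 / 15 20 15 / 1 20 0]. Elementwise product with the kernel and sum: 5·1 + 19·1 + 9·3 + 20·1 + 20·-1.

51 103 68
95 71 47
10 68 47
25 -3 25
19 54 35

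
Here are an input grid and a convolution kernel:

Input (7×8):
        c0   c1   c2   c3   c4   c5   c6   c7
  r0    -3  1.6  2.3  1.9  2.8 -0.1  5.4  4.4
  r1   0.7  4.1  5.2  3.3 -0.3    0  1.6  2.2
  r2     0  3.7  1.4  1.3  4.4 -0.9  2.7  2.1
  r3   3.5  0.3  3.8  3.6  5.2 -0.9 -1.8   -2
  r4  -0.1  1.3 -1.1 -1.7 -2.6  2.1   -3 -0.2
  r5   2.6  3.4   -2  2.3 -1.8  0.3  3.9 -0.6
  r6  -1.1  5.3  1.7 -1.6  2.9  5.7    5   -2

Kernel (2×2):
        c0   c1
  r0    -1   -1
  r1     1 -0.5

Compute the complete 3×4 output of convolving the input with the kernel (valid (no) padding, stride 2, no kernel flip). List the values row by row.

Output[0,0]: The receptive field on the input at this output position is [-3 1.6 / 0.7 4.1]. Elementwise product with the kernel and sum: -3·-1 + 1.6·-1 + 0.7·1 + 4.1·-0.5.
Output[0,1]: The receptive field on the input at this output position is [2.3 1.9 / 5.2 3.3]. Elementwise product with the kernel and sum: 2.3·-1 + 1.9·-1 + 5.2·1 + 3.3·-0.5.

0.05 -0.65 -3 -9.3
-0.35 -0.7 2.15 -5.6
-0.3 -0.35 -1.45 7.4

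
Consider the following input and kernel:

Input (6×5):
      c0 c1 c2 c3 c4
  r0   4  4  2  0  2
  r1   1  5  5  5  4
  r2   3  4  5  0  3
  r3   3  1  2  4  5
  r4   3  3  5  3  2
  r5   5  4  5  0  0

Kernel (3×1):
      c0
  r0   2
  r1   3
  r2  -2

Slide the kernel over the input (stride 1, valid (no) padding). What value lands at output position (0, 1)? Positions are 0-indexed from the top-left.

The receptive field on the input at this output position is [4 / 5 / 4]. Elementwise product with the kernel and sum: 4·2 + 5·3 + 4·-2.

15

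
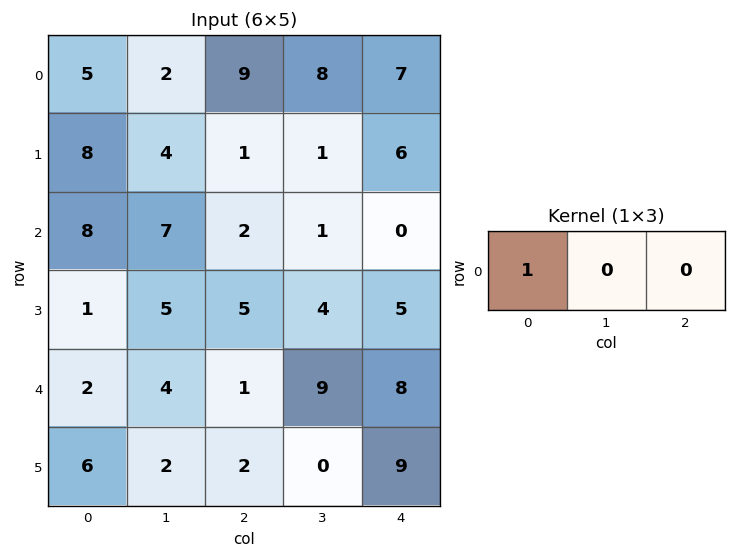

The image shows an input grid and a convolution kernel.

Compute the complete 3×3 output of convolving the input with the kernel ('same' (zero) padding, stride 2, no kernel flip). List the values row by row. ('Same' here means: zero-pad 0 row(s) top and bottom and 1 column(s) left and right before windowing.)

0 2 8
0 7 1
0 4 9

Output[0,0]: The receptive field on the zero-padded input at this output position is [0 5 2]. Elementwise product with the kernel and sum: 0·1.
Output[0,1]: The receptive field on the zero-padded input at this output position is [2 9 8]. Elementwise product with the kernel and sum: 2·1.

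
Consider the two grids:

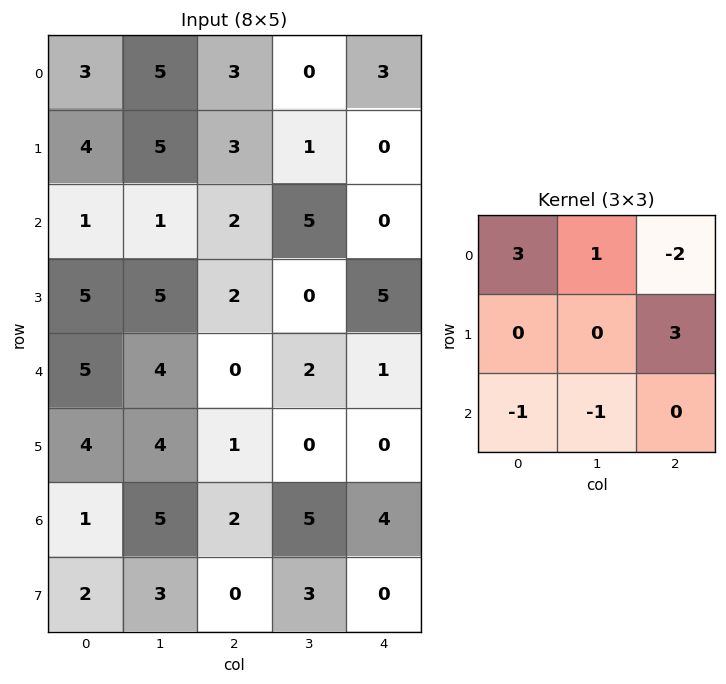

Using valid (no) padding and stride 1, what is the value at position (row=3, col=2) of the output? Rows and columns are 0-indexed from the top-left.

The receptive field on the input at this output position is [2 0 5 / 0 2 1 / 1 0 0]. Elementwise product with the kernel and sum: 2·3 + 0·1 + 5·-2 + 1·3 + 1·-1 + 0·-1.

-2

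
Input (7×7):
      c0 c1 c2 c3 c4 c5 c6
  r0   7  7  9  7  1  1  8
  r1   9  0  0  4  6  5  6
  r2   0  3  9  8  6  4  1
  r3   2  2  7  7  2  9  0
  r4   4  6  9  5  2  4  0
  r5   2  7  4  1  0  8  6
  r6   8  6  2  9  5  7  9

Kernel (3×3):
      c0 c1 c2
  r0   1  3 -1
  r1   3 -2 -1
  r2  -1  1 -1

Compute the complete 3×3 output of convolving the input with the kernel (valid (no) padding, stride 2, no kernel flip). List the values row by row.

40 8 -5
-12 26 7
-3 34 -15

Output[0,0]: The receptive field on the input at this output position is [7 7 9 / 9 0 0 / 0 3 9]. Elementwise product with the kernel and sum: 7·1 + 7·3 + 9·-1 + 9·3 + 0·-2 + 0·-1 + 0·-1 + 3·1 + 9·-1.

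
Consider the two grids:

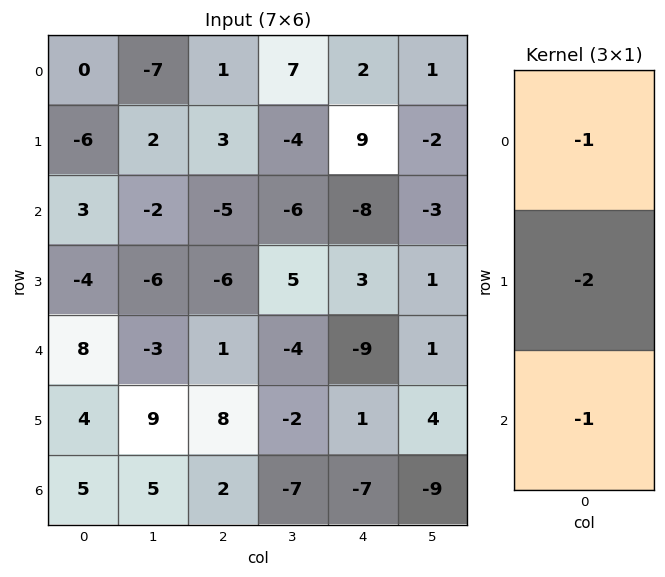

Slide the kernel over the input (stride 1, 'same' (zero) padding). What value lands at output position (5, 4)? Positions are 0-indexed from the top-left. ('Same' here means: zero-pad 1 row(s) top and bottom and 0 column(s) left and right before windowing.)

14

The receptive field on the zero-padded input at this output position is [-9 / 1 / -7]. Elementwise product with the kernel and sum: -9·-1 + 1·-2 + -7·-1.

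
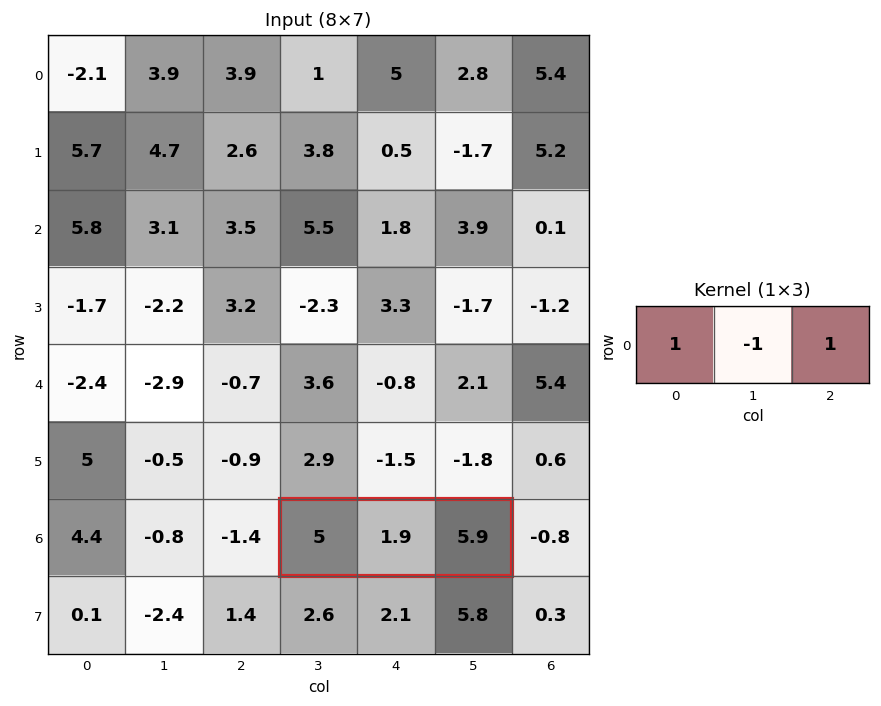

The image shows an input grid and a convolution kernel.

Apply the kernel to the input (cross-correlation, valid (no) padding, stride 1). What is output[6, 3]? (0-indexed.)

9

The receptive field on the input at this output position is [5 1.9 5.9]. Elementwise product with the kernel and sum: 5·1 + 1.9·-1 + 5.9·1.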